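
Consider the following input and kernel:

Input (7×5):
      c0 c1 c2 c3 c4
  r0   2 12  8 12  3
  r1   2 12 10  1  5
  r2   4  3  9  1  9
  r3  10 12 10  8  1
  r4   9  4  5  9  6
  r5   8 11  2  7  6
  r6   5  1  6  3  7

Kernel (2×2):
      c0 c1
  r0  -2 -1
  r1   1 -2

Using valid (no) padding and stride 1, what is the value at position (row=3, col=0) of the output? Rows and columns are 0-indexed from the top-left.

-31

The receptive field on the input at this output position is [10 12 / 9 4]. Elementwise product with the kernel and sum: 10·-2 + 12·-1 + 9·1 + 4·-2.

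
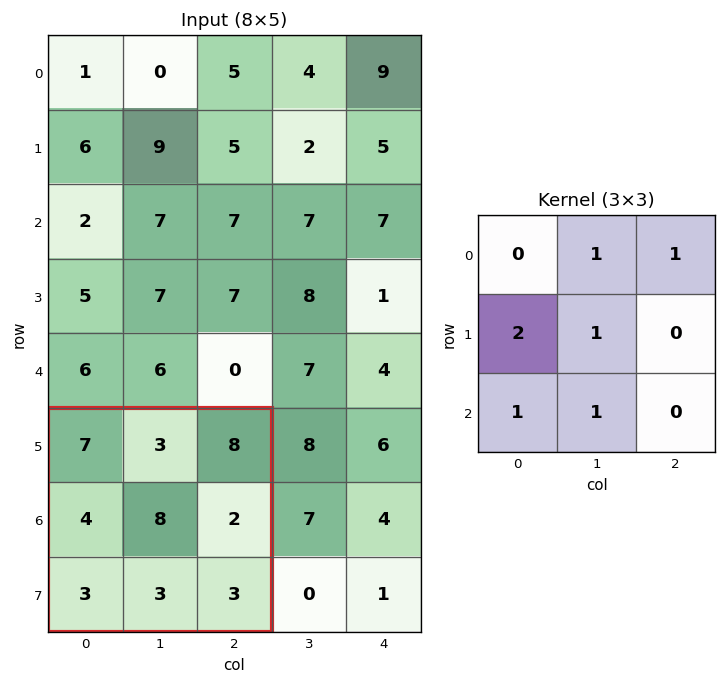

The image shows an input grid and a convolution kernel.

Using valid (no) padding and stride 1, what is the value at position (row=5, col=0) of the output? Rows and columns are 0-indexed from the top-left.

The receptive field on the input at this output position is [7 3 8 / 4 8 2 / 3 3 3]. Elementwise product with the kernel and sum: 3·1 + 8·1 + 4·2 + 8·1 + 3·1 + 3·1.

33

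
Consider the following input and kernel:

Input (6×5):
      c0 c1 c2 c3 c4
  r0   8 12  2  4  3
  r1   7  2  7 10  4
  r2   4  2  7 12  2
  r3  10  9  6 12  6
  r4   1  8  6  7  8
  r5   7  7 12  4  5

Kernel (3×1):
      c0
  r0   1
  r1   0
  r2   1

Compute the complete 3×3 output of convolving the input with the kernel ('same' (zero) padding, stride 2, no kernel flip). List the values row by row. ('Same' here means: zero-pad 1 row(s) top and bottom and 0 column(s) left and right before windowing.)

7 7 4
17 13 10
17 18 11

Output[0,0]: The receptive field on the zero-padded input at this output position is [0 / 8 / 7]. Elementwise product with the kernel and sum: 0·1 + 7·1.
Output[0,1]: The receptive field on the zero-padded input at this output position is [0 / 2 / 7]. Elementwise product with the kernel and sum: 0·1 + 7·1.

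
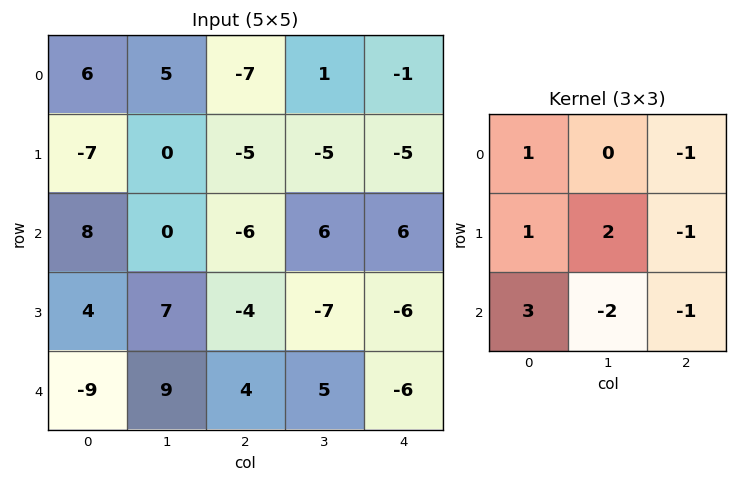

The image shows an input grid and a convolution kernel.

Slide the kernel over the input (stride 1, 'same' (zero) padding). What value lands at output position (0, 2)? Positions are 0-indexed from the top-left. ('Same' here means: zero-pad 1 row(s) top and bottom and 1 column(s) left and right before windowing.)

5

The receptive field on the zero-padded input at this output position is [0 0 0 / 5 -7 1 / 0 -5 -5]. Elementwise product with the kernel and sum: 0·1 + 0·-1 + 5·1 + -7·2 + 1·-1 + 0·3 + -5·-2 + -5·-1.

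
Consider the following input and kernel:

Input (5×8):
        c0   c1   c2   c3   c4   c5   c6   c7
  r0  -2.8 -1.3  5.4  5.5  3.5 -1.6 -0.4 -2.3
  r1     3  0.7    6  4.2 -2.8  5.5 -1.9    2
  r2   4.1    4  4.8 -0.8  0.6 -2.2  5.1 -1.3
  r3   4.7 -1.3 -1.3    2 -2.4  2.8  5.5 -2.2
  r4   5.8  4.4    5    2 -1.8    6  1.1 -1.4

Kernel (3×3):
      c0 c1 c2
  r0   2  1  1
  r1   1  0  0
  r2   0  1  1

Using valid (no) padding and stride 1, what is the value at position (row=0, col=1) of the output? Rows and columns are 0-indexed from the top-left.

The receptive field on the input at this output position is [-1.3 5.4 5.5 / 0.7 6 4.2 / 4 4.8 -0.8]. Elementwise product with the kernel and sum: -1.3·2 + 5.4·1 + 5.5·1 + 0.7·1 + 4.8·1 + -0.8·1.

13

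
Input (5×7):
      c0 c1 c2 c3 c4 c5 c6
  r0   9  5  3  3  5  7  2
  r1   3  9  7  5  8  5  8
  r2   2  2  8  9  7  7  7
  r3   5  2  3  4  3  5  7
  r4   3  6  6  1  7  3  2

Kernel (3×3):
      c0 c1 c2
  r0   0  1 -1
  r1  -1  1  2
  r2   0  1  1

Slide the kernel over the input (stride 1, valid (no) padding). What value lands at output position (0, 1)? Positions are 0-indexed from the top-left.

25

The receptive field on the input at this output position is [5 3 3 / 9 7 5 / 2 8 9]. Elementwise product with the kernel and sum: 3·1 + 3·-1 + 9·-1 + 7·1 + 5·2 + 8·1 + 9·1.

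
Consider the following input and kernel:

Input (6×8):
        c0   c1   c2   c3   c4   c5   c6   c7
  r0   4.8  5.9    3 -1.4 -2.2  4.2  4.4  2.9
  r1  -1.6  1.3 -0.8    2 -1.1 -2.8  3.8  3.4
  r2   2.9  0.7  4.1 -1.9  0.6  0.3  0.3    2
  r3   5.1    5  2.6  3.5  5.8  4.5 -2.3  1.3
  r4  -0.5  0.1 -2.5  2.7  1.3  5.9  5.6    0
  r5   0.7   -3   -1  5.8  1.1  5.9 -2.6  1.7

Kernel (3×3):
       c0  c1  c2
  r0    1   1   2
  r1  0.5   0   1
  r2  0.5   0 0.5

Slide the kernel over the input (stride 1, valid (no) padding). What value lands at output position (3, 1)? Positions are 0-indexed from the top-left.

18.75

The receptive field on the input at this output position is [5 2.6 3.5 / 0.1 -2.5 2.7 / -3 -1 5.8]. Elementwise product with the kernel and sum: 5·1 + 2.6·1 + 3.5·2 + 0.1·0.5 + 2.7·1 + -3·0.5 + 5.8·0.5.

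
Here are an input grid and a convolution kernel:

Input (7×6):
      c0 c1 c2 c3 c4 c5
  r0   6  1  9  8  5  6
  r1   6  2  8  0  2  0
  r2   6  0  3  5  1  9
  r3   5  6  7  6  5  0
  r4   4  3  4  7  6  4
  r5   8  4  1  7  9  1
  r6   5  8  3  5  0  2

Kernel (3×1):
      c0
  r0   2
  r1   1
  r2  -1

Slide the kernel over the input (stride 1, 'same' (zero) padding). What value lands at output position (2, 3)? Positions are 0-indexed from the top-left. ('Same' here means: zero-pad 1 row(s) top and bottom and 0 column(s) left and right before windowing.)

The receptive field on the zero-padded input at this output position is [0 / 5 / 6]. Elementwise product with the kernel and sum: 0·2 + 5·1 + 6·-1.

-1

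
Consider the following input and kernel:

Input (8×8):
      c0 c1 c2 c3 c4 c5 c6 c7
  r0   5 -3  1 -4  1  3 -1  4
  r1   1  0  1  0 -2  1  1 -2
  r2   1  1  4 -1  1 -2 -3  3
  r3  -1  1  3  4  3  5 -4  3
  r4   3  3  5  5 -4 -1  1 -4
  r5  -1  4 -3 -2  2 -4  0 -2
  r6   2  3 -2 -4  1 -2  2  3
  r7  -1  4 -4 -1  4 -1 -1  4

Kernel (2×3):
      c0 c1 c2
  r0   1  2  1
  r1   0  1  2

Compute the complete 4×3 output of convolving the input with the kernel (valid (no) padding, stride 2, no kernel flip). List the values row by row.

Output[0,0]: The receptive field on the input at this output position is [5 -3 1 / 1 0 1]. Elementwise product with the kernel and sum: 5·1 + -3·2 + 1·1 + 0·1 + 1·2.

2 -10 9
14 13 -9
12 13 -9
2 -2 -4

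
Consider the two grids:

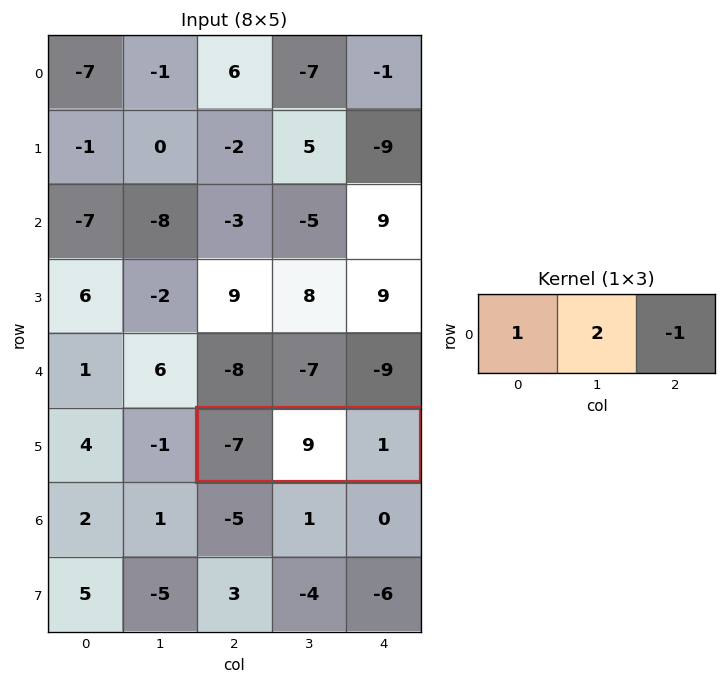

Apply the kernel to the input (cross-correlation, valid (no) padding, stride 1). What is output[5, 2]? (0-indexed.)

The receptive field on the input at this output position is [-7 9 1]. Elementwise product with the kernel and sum: -7·1 + 9·2 + 1·-1.

10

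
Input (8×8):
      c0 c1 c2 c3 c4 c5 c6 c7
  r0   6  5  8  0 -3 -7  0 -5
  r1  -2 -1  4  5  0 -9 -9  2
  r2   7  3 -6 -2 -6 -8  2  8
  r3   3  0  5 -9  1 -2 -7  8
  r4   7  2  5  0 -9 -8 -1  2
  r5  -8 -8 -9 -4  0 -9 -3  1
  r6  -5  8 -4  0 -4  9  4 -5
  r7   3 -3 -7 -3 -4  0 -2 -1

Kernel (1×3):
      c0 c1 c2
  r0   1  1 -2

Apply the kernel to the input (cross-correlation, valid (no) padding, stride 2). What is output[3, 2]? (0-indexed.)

The receptive field on the input at this output position is [-4 9 4]. Elementwise product with the kernel and sum: -4·1 + 9·1 + 4·-2.

-3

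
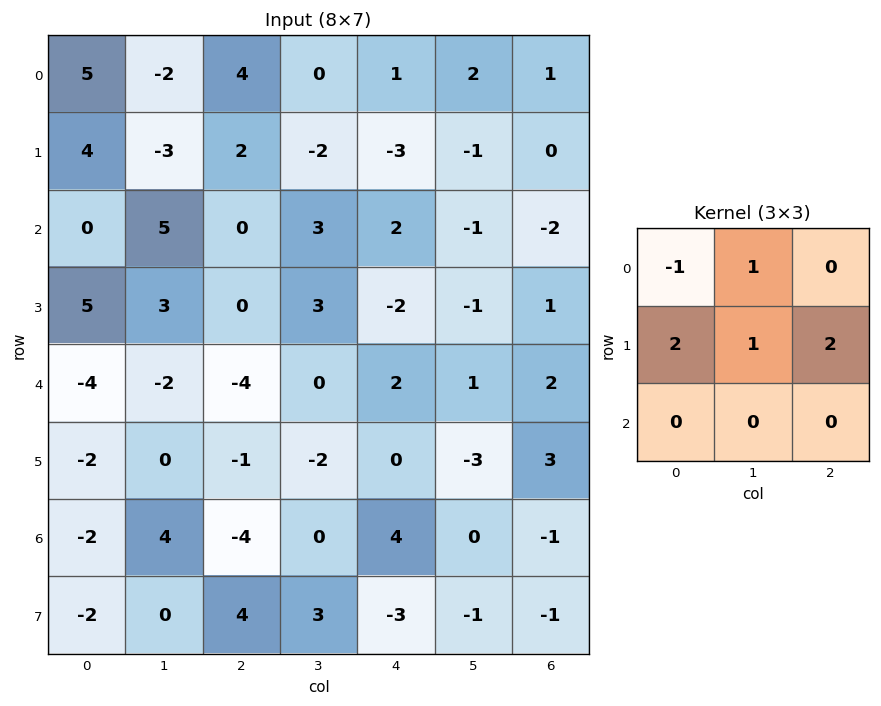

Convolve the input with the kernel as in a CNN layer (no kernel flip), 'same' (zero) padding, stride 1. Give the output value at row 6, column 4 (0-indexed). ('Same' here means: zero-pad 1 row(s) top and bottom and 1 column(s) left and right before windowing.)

6

The receptive field on the zero-padded input at this output position is [-2 0 -3 / 0 4 0 / 3 -3 -1]. Elementwise product with the kernel and sum: -2·-1 + 0·1 + 0·2 + 4·1 + 0·2.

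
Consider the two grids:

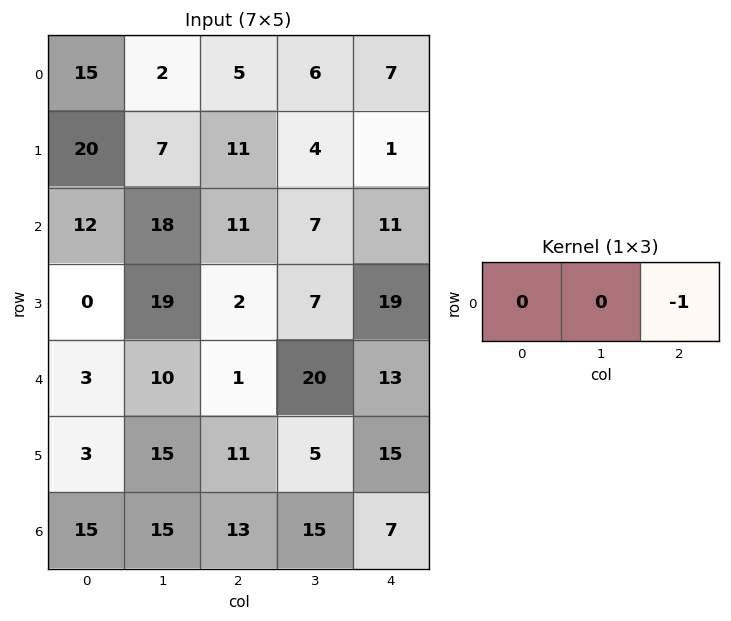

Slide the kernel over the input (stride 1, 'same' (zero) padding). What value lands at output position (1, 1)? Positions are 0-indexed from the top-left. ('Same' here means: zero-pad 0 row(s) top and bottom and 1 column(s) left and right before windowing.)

-11

The receptive field on the zero-padded input at this output position is [20 7 11]. Elementwise product with the kernel and sum: 11·-1.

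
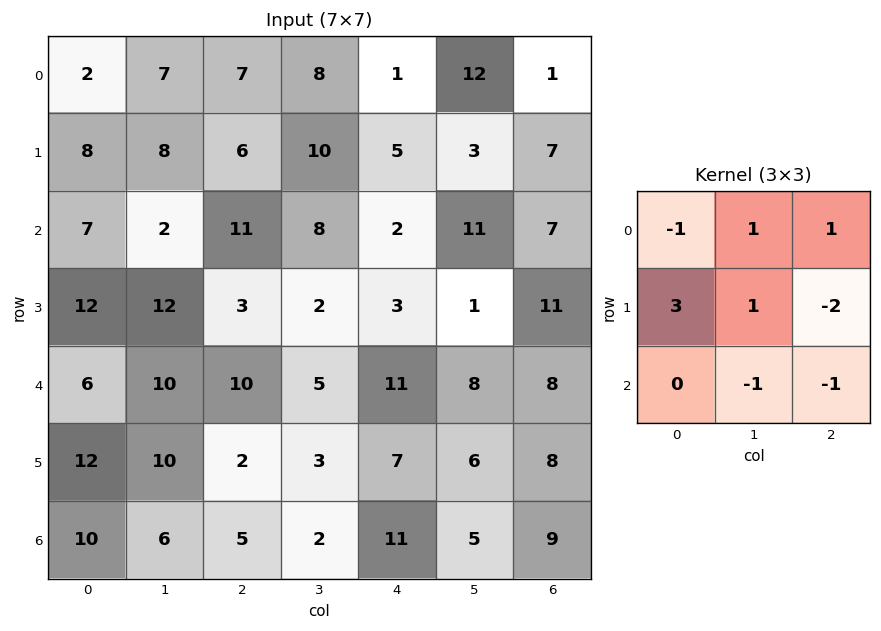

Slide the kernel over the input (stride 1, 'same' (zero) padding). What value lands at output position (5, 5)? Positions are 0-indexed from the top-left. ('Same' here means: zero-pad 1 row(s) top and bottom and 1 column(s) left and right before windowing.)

The receptive field on the zero-padded input at this output position is [11 8 8 / 7 6 8 / 11 5 9]. Elementwise product with the kernel and sum: 11·-1 + 8·1 + 8·1 + 7·3 + 6·1 + 8·-2 + 5·-1 + 9·-1.

2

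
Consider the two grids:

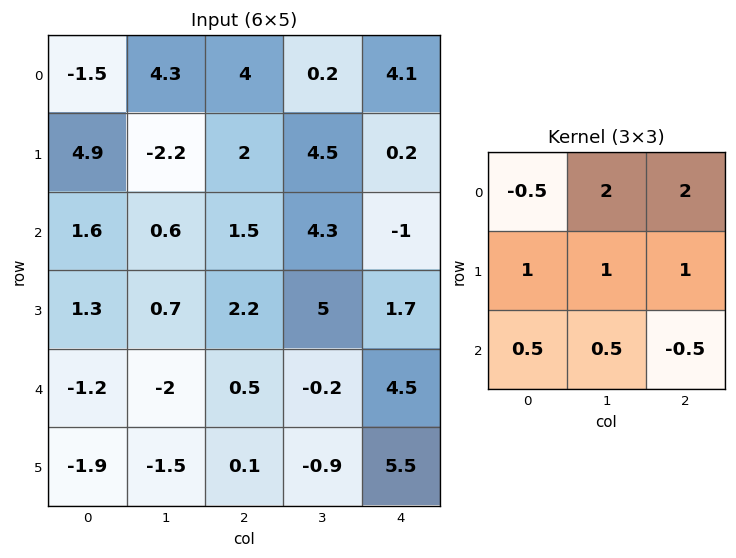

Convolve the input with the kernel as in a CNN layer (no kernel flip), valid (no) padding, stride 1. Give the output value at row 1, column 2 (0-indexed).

The receptive field on the input at this output position is [2 4.5 0.2 / 1.5 4.3 -1 / 2.2 5 1.7]. Elementwise product with the kernel and sum: 2·-0.5 + 4.5·2 + 0.2·2 + 1.5·1 + 4.3·1 + -1·1 + 2.2·0.5 + 5·0.5 + 1.7·-0.5.

15.95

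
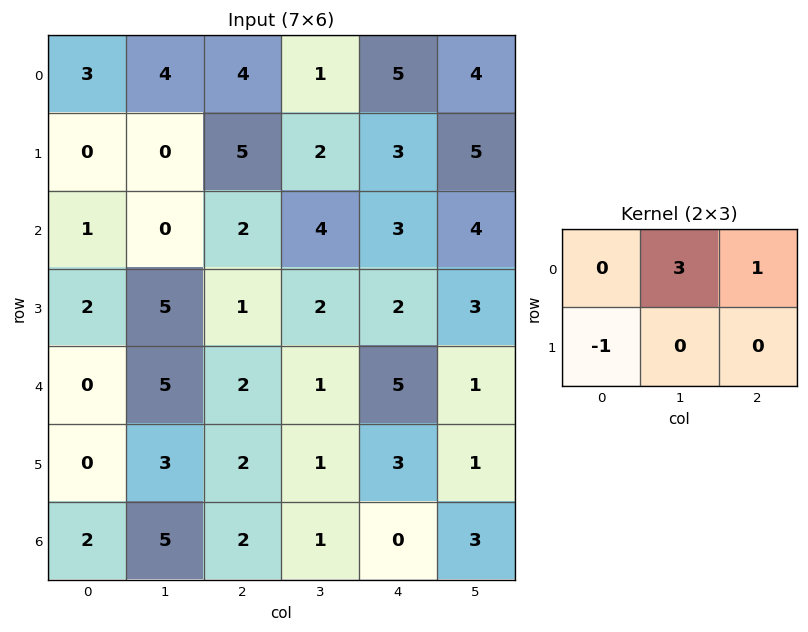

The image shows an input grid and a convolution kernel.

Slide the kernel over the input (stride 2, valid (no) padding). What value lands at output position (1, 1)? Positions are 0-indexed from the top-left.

14

The receptive field on the input at this output position is [2 4 3 / 1 2 2]. Elementwise product with the kernel and sum: 4·3 + 3·1 + 1·-1.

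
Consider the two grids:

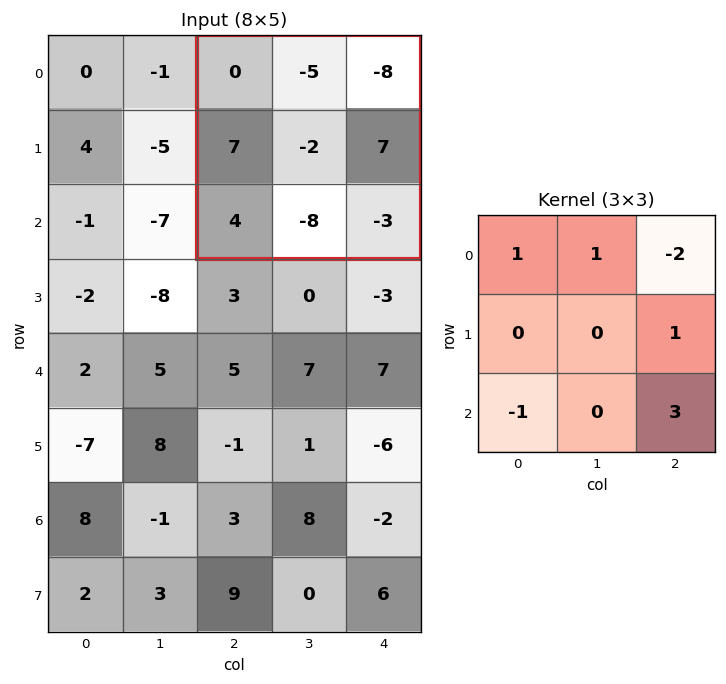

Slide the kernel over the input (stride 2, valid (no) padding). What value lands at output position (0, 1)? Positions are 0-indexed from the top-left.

The receptive field on the input at this output position is [0 -5 -8 / 7 -2 7 / 4 -8 -3]. Elementwise product with the kernel and sum: 0·1 + -5·1 + -8·-2 + 7·1 + 4·-1 + -3·3.

5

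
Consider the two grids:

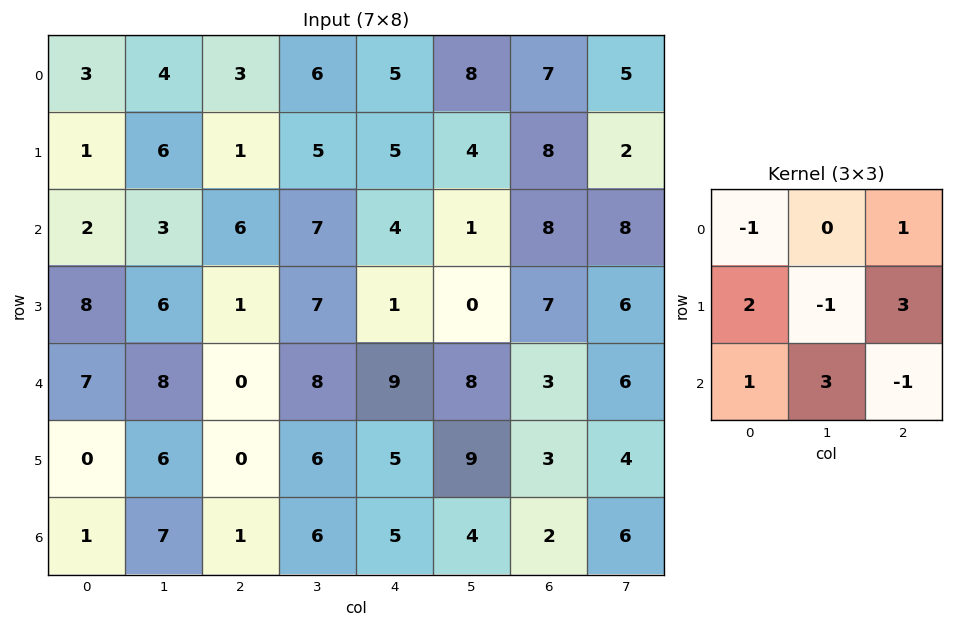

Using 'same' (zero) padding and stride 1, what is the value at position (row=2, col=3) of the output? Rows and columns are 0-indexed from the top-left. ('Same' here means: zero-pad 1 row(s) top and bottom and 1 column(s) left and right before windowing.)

42

The receptive field on the zero-padded input at this output position is [1 5 5 / 6 7 4 / 1 7 1]. Elementwise product with the kernel and sum: 1·-1 + 5·1 + 6·2 + 7·-1 + 4·3 + 1·1 + 7·3 + 1·-1.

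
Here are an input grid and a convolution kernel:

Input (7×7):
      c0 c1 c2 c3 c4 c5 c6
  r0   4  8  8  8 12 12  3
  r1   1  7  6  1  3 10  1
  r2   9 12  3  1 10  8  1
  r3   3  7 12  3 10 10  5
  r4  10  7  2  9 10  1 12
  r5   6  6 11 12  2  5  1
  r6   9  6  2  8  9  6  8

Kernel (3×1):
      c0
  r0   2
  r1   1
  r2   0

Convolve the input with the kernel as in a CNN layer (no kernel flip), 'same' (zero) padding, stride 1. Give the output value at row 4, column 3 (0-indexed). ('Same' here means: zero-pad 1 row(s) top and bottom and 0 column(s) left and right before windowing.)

The receptive field on the zero-padded input at this output position is [3 / 9 / 12]. Elementwise product with the kernel and sum: 3·2 + 9·1.

15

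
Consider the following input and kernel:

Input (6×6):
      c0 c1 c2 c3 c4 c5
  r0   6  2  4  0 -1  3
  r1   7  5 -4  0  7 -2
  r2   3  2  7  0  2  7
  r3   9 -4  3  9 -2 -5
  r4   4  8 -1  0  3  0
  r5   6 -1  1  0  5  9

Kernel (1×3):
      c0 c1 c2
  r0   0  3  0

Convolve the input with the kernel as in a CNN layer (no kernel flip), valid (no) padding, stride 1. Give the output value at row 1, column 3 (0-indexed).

21

The receptive field on the input at this output position is [0 7 -2]. Elementwise product with the kernel and sum: 7·3.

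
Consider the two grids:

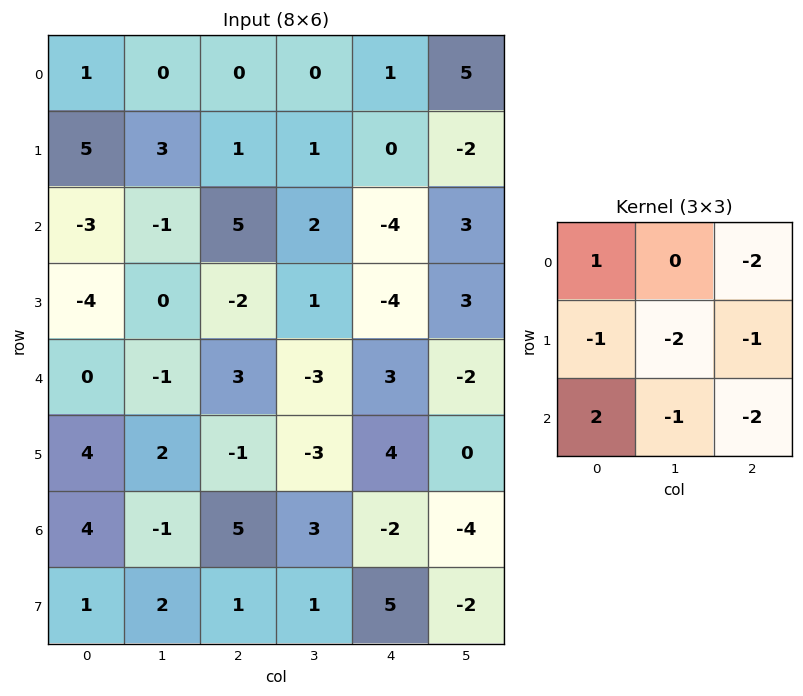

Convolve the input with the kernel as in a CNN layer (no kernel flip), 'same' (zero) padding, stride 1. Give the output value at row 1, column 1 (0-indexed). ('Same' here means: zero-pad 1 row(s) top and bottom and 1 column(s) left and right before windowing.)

The receptive field on the zero-padded input at this output position is [1 0 0 / 5 3 1 / -3 -1 5]. Elementwise product with the kernel and sum: 1·1 + 0·-2 + 5·-1 + 3·-2 + 1·-1 + -3·2 + -1·-1 + 5·-2.

-26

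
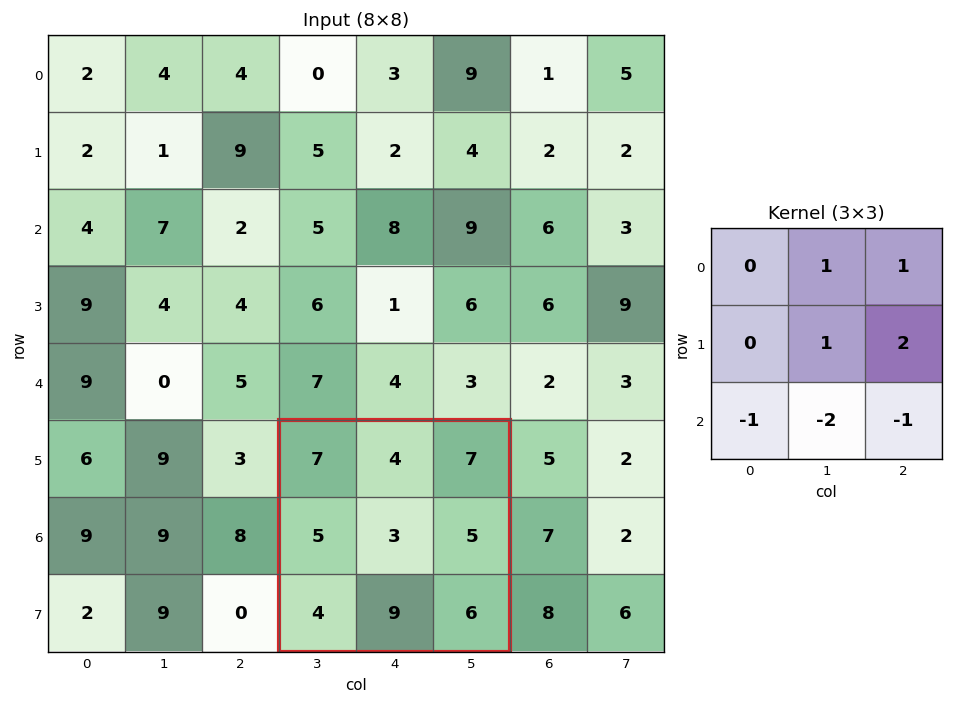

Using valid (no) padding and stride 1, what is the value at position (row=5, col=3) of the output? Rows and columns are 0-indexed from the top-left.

-4

The receptive field on the input at this output position is [7 4 7 / 5 3 5 / 4 9 6]. Elementwise product with the kernel and sum: 4·1 + 7·1 + 3·1 + 5·2 + 4·-1 + 9·-2 + 6·-1.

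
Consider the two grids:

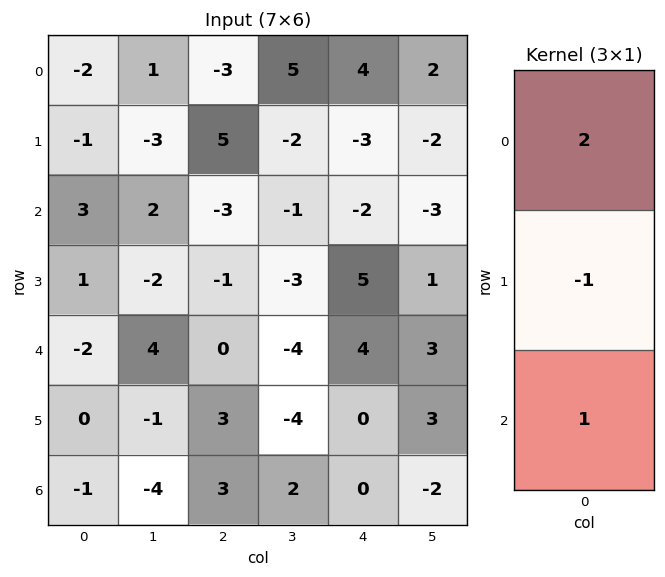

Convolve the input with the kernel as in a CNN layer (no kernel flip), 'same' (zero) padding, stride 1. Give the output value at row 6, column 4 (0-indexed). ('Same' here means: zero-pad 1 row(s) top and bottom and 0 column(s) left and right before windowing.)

The receptive field on the zero-padded input at this output position is [0 / 0 / 0]. Elementwise product with the kernel and sum: 0·2 + 0·-1 + 0·1.

0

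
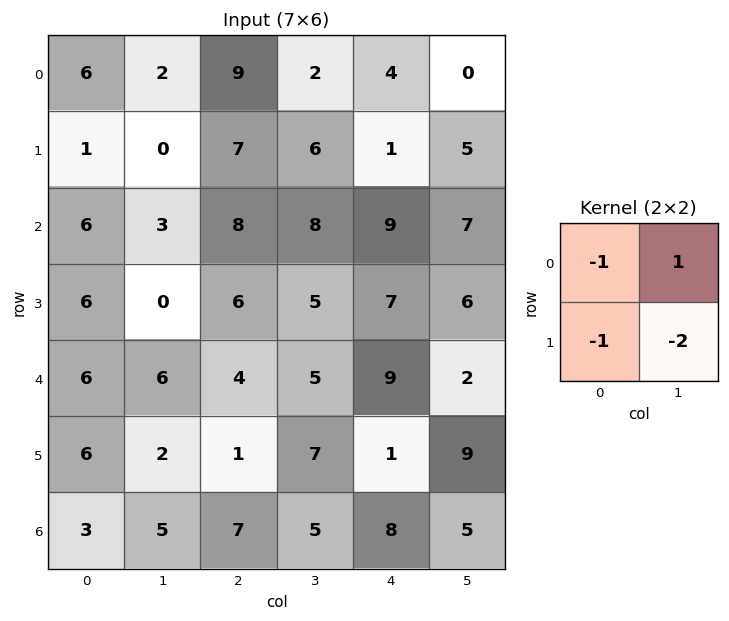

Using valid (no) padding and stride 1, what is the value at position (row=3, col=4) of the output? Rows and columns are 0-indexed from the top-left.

-14

The receptive field on the input at this output position is [7 6 / 9 2]. Elementwise product with the kernel and sum: 7·-1 + 6·1 + 9·-1 + 2·-2.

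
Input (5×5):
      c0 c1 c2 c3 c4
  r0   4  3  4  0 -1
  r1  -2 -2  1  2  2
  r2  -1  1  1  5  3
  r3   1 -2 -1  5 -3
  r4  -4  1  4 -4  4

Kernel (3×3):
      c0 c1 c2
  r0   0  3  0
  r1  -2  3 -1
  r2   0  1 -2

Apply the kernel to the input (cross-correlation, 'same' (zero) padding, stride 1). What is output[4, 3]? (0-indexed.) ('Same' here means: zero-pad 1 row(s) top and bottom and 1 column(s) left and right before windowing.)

-9

The receptive field on the zero-padded input at this output position is [-1 5 -3 / 4 -4 4 / 0 0 0]. Elementwise product with the kernel and sum: 5·3 + 4·-2 + -4·3 + 4·-1 + 0·1 + 0·-2.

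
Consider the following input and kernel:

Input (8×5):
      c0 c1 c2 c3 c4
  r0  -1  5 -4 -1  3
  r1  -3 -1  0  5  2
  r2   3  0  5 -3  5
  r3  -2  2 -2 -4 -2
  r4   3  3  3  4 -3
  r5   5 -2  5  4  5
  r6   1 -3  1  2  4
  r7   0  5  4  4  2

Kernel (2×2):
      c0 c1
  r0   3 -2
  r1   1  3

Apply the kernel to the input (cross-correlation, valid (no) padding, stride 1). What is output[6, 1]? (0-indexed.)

6

The receptive field on the input at this output position is [-3 1 / 5 4]. Elementwise product with the kernel and sum: -3·3 + 1·-2 + 5·1 + 4·3.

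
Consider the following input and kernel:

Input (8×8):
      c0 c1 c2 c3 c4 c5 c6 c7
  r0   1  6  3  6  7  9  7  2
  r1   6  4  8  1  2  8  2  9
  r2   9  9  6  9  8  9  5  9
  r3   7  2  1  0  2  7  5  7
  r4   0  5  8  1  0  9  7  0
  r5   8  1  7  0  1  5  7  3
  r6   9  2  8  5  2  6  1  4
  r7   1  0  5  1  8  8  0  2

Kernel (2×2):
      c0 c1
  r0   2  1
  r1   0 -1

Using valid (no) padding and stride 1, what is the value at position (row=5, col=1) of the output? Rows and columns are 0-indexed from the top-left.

The receptive field on the input at this output position is [1 7 / 2 8]. Elementwise product with the kernel and sum: 1·2 + 7·1 + 8·-1.

1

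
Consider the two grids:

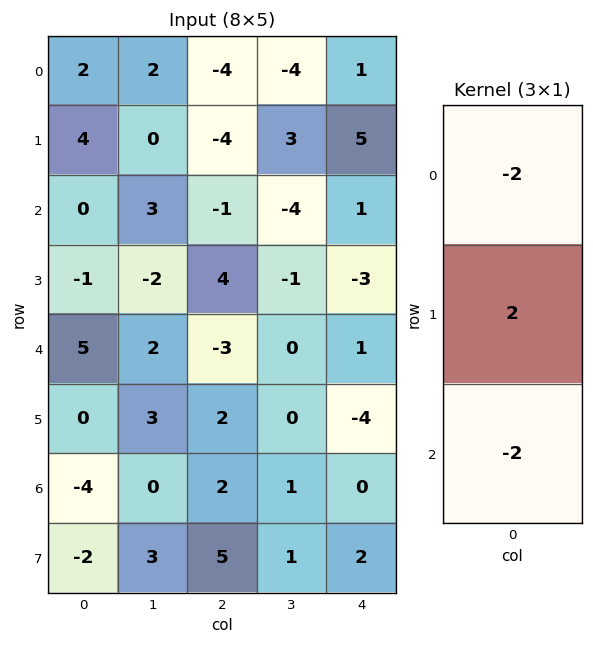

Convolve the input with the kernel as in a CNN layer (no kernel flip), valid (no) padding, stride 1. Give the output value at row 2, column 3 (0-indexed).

The receptive field on the input at this output position is [-4 / -1 / 0]. Elementwise product with the kernel and sum: -4·-2 + -1·2 + 0·-2.

6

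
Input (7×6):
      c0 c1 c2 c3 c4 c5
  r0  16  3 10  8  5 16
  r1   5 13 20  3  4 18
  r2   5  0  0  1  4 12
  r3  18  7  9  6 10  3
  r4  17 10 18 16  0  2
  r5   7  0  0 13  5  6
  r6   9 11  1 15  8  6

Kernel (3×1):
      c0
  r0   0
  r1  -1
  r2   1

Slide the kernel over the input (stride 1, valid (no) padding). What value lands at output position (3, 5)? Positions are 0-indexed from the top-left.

The receptive field on the input at this output position is [3 / 2 / 6]. Elementwise product with the kernel and sum: 2·-1 + 6·1.

4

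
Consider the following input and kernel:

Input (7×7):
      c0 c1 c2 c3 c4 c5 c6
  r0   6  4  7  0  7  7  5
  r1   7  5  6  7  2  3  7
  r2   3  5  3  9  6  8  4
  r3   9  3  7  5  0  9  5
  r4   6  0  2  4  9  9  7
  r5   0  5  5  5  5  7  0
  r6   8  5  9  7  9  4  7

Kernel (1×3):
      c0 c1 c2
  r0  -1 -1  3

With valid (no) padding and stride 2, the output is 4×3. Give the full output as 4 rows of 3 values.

11 14 1
1 6 -2
0 21 3
14 11 8

Output[0,0]: The receptive field on the input at this output position is [6 4 7]. Elementwise product with the kernel and sum: 6·-1 + 4·-1 + 7·3.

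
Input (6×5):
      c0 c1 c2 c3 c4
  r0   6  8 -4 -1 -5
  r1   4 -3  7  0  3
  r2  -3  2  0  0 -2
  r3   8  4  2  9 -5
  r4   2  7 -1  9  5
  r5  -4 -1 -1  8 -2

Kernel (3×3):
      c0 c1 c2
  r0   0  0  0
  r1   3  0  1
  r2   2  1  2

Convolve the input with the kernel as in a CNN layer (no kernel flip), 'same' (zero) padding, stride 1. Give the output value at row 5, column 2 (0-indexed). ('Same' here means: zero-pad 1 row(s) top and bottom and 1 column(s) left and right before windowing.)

The receptive field on the zero-padded input at this output position is [7 -1 9 / -1 -1 8 / 0 0 0]. Elementwise product with the kernel and sum: -1·3 + 8·1 + 0·2 + 0·1 + 0·2.

5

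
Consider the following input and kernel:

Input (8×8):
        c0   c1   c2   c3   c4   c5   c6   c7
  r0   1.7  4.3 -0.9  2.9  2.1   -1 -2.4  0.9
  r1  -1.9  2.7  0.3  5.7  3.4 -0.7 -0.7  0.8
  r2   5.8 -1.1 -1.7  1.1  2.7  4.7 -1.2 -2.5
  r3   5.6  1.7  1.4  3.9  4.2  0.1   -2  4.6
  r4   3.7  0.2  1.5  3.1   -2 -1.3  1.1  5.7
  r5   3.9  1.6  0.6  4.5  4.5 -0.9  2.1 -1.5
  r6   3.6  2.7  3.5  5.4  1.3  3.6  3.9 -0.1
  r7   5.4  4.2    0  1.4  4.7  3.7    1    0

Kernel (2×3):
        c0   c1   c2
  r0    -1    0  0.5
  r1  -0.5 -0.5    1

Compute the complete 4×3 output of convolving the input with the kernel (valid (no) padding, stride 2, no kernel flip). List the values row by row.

-2.25 2.35 -5.35
-8.9 4.6 -7.45
-5.1 -0.55 2.85
-6.65 1.15 -2.55

Output[0,0]: The receptive field on the input at this output position is [1.7 4.3 -0.9 / -1.9 2.7 0.3]. Elementwise product with the kernel and sum: 1.7·-1 + -0.9·0.5 + -1.9·-0.5 + 2.7·-0.5 + 0.3·1.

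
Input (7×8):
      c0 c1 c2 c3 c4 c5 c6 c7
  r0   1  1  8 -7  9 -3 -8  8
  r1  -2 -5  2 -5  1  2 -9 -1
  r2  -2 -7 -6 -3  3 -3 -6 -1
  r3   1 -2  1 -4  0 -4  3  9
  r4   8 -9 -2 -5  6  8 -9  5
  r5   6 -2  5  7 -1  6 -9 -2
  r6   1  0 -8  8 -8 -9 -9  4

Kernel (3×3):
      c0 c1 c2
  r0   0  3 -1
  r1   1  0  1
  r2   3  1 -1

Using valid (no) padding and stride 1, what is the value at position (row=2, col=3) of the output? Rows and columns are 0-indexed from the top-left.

-13

The receptive field on the input at this output position is [-3 3 -3 / -4 0 -4 / -5 6 8]. Elementwise product with the kernel and sum: 3·3 + -3·-1 + -4·1 + -4·1 + -5·3 + 6·1 + 8·-1.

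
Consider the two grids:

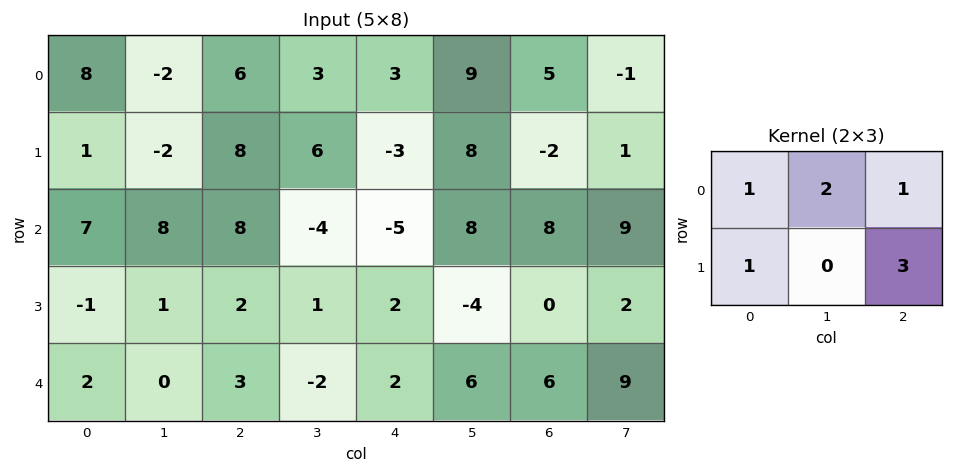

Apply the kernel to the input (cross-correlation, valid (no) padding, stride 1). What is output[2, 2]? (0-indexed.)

The receptive field on the input at this output position is [8 -4 -5 / 2 1 2]. Elementwise product with the kernel and sum: 8·1 + -4·2 + -5·1 + 2·1 + 2·3.

3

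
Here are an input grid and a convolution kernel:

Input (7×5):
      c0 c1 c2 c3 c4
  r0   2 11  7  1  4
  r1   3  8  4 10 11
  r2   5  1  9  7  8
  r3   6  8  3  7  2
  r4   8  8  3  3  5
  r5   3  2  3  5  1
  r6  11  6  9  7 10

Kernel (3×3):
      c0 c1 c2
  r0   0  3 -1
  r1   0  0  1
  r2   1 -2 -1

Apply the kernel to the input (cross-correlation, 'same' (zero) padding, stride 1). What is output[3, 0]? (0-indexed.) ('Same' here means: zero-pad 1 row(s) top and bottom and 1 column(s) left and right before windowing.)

-2

The receptive field on the zero-padded input at this output position is [0 5 1 / 0 6 8 / 0 8 8]. Elementwise product with the kernel and sum: 5·3 + 1·-1 + 8·1 + 0·1 + 8·-2 + 8·-1.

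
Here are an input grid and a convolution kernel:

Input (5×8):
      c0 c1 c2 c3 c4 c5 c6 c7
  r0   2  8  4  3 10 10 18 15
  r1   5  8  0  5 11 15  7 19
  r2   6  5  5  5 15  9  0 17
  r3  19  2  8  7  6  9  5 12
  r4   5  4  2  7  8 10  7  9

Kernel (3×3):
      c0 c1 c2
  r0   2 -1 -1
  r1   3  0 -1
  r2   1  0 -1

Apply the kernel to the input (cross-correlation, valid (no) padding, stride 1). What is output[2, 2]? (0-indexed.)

The receptive field on the input at this output position is [5 5 15 / 8 7 6 / 2 7 8]. Elementwise product with the kernel and sum: 5·2 + 5·-1 + 15·-1 + 8·3 + 6·-1 + 2·1 + 8·-1.

2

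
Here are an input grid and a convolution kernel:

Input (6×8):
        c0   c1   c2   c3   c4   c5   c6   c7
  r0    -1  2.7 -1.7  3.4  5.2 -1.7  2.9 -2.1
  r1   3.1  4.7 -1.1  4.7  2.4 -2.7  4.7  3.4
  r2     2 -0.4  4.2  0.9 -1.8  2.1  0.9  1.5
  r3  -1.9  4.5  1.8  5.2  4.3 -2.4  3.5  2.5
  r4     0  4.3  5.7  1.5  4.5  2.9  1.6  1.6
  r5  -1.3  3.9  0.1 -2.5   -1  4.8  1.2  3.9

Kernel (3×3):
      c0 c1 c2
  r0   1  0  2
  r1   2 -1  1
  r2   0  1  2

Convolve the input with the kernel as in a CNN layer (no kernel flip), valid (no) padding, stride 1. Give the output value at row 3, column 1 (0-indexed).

The receptive field on the input at this output position is [4.5 1.8 5.2 / 4.3 5.7 1.5 / 3.9 0.1 -2.5]. Elementwise product with the kernel and sum: 4.5·1 + 5.2·2 + 4.3·2 + 5.7·-1 + 1.5·1 + 0.1·1 + -2.5·2.

14.4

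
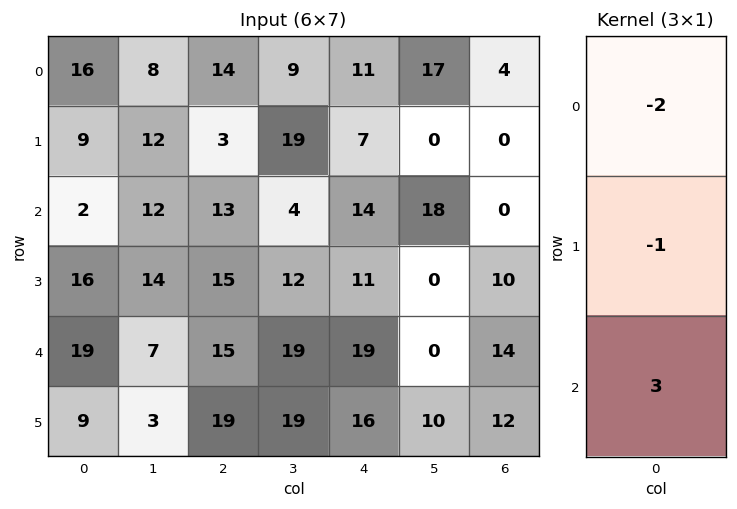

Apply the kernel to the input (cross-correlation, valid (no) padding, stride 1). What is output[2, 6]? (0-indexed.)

The receptive field on the input at this output position is [0 / 10 / 14]. Elementwise product with the kernel and sum: 0·-2 + 10·-1 + 14·3.

32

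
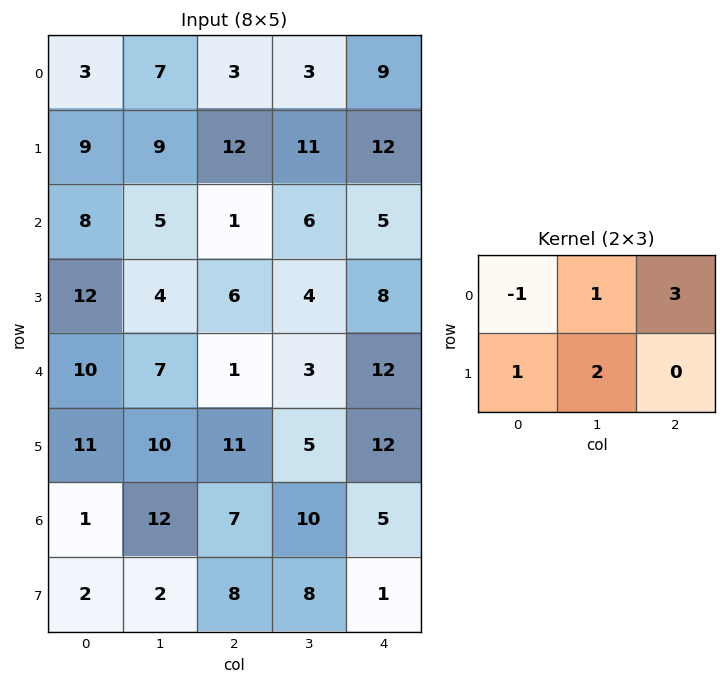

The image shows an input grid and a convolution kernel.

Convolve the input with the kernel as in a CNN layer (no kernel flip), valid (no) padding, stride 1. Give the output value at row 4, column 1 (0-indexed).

35

The receptive field on the input at this output position is [7 1 3 / 10 11 5]. Elementwise product with the kernel and sum: 7·-1 + 1·1 + 3·3 + 10·1 + 11·2.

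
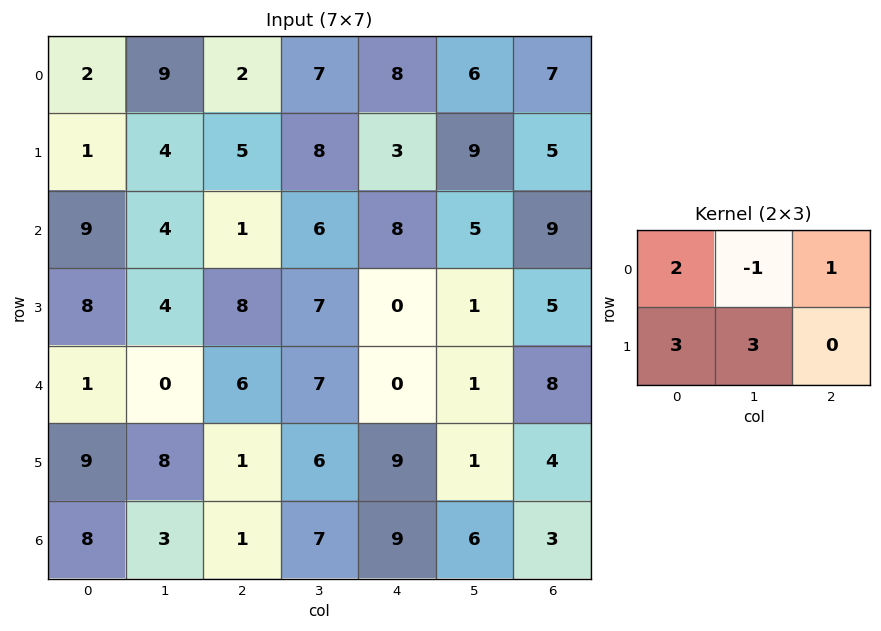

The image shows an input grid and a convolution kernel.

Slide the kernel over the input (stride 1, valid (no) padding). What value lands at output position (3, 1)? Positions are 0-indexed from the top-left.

The receptive field on the input at this output position is [4 8 7 / 0 6 7]. Elementwise product with the kernel and sum: 4·2 + 8·-1 + 7·1 + 0·3 + 6·3.

25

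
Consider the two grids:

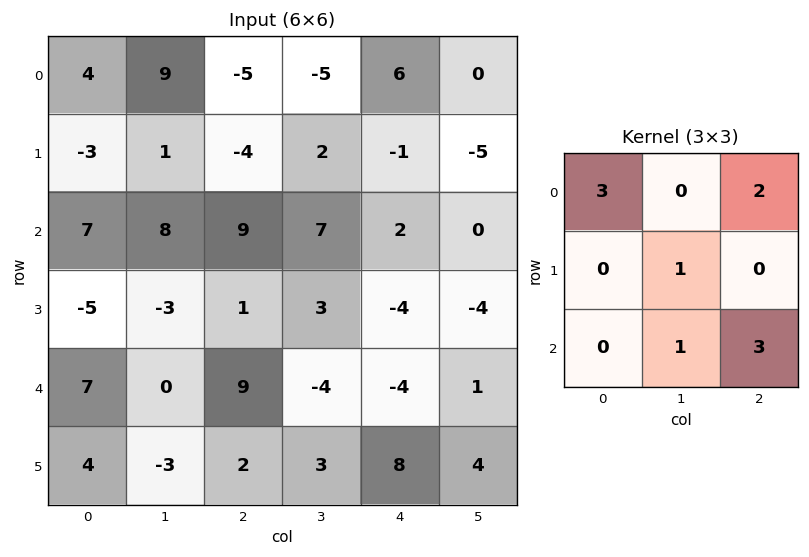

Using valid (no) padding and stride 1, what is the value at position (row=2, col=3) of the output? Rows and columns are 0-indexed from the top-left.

The receptive field on the input at this output position is [7 2 0 / 3 -4 -4 / -4 -4 1]. Elementwise product with the kernel and sum: 7·3 + 0·2 + -4·1 + -4·1 + 1·3.

16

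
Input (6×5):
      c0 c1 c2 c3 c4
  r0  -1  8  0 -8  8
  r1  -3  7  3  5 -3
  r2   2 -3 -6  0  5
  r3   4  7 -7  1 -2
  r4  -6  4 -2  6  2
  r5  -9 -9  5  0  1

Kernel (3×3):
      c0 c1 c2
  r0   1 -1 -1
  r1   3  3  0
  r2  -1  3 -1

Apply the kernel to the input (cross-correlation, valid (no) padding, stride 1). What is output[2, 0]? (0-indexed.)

The receptive field on the input at this output position is [2 -3 -6 / 4 7 -7 / -6 4 -2]. Elementwise product with the kernel and sum: 2·1 + -3·-1 + -6·-1 + 4·3 + 7·3 + -6·-1 + 4·3 + -2·-1.

64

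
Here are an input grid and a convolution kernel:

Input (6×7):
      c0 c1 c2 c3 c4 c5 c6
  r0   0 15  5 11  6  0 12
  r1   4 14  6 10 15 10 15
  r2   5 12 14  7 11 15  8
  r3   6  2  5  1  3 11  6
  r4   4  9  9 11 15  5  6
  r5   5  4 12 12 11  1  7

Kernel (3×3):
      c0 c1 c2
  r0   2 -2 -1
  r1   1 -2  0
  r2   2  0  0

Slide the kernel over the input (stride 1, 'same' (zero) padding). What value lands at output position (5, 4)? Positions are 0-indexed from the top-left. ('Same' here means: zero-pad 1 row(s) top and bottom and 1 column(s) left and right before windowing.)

The receptive field on the zero-padded input at this output position is [11 15 5 / 12 11 1 / 0 0 0]. Elementwise product with the kernel and sum: 11·2 + 15·-2 + 5·-1 + 12·1 + 11·-2 + 0·2.

-23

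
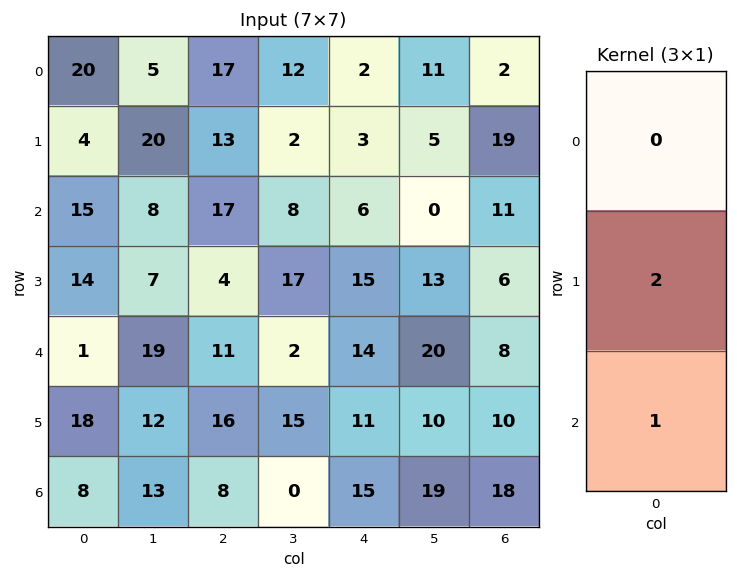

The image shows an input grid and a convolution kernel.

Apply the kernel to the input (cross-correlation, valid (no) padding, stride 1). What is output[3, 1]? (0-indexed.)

The receptive field on the input at this output position is [7 / 19 / 12]. Elementwise product with the kernel and sum: 19·2 + 12·1.

50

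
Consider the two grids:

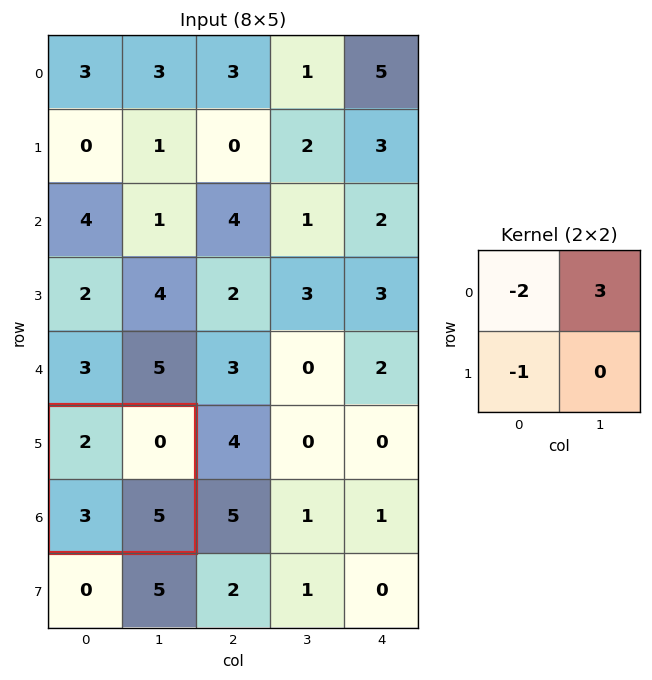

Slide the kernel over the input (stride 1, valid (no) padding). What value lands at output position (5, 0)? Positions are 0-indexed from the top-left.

The receptive field on the input at this output position is [2 0 / 3 5]. Elementwise product with the kernel and sum: 2·-2 + 0·3 + 3·-1.

-7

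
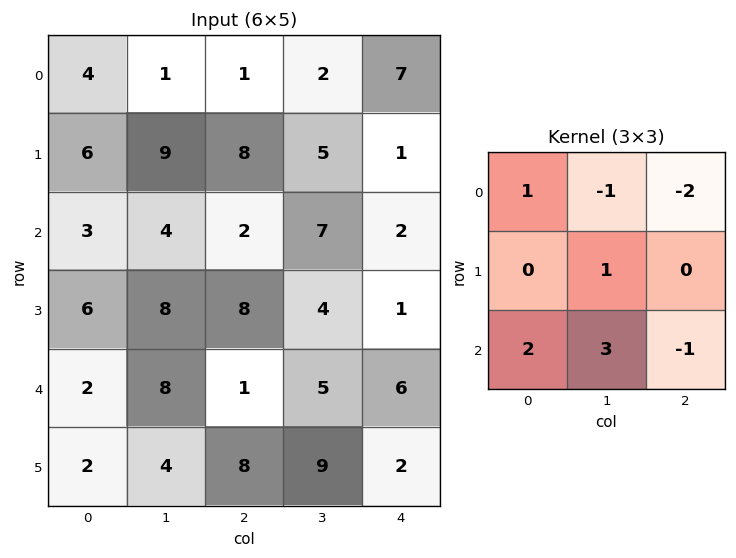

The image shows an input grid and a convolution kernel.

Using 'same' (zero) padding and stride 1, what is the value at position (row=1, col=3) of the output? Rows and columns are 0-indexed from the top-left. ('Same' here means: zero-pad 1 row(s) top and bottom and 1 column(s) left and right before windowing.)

The receptive field on the zero-padded input at this output position is [1 2 7 / 8 5 1 / 2 7 2]. Elementwise product with the kernel and sum: 1·1 + 2·-1 + 7·-2 + 5·1 + 2·2 + 7·3 + 2·-1.

13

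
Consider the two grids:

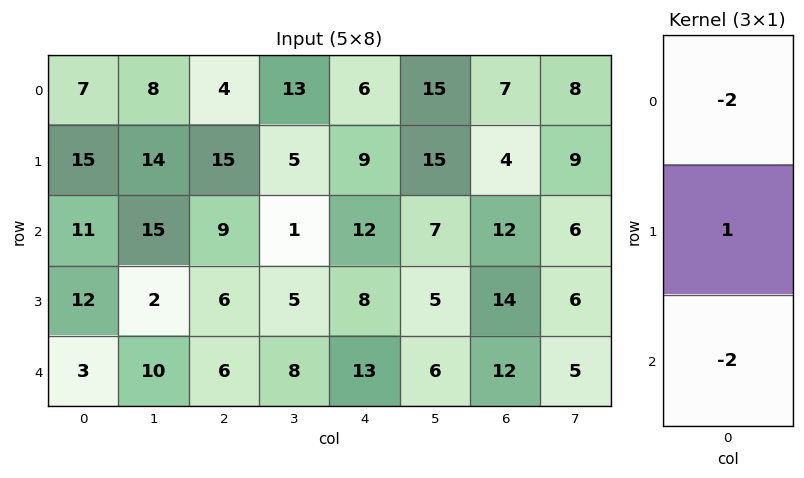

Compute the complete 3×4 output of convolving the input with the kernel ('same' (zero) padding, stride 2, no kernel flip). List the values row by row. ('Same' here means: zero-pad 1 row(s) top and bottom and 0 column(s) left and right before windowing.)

-23 -26 -12 -1
-43 -33 -22 -24
-21 -6 -3 -16

Output[0,0]: The receptive field on the zero-padded input at this output position is [0 / 7 / 15]. Elementwise product with the kernel and sum: 0·-2 + 7·1 + 15·-2.
Output[0,1]: The receptive field on the zero-padded input at this output position is [0 / 4 / 15]. Elementwise product with the kernel and sum: 0·-2 + 4·1 + 15·-2.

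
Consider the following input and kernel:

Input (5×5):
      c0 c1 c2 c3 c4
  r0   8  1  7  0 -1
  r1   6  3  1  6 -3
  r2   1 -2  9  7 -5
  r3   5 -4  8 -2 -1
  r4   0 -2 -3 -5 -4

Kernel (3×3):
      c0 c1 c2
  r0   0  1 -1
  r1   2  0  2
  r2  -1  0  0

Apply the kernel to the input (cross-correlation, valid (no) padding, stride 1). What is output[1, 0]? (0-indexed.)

17

The receptive field on the input at this output position is [6 3 1 / 1 -2 9 / 5 -4 8]. Elementwise product with the kernel and sum: 3·1 + 1·-1 + 1·2 + 9·2 + 5·-1.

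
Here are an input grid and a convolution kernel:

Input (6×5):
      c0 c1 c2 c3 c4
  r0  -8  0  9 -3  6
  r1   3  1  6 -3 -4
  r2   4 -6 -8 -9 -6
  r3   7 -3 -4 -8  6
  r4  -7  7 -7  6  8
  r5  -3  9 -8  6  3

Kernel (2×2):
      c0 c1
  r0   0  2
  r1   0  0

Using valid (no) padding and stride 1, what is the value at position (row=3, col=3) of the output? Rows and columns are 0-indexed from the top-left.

The receptive field on the input at this output position is [-8 6 / 6 8]. Elementwise product with the kernel and sum: 6·2.

12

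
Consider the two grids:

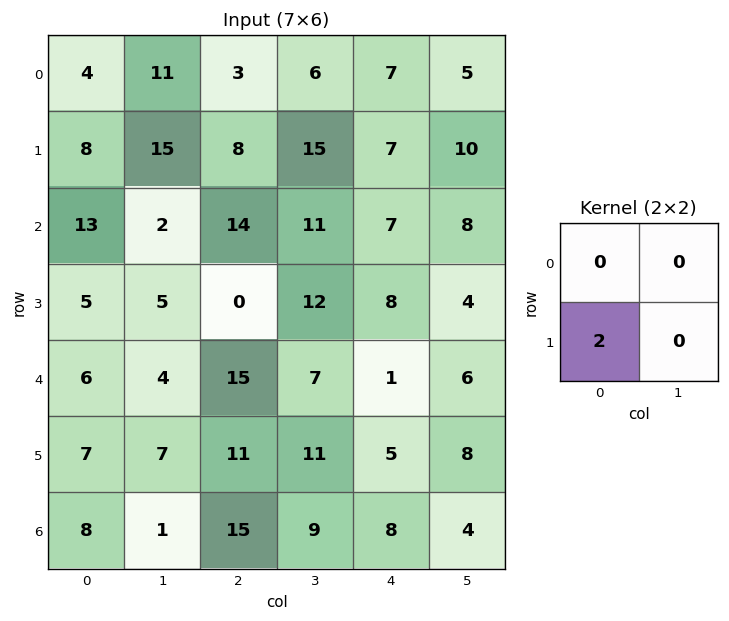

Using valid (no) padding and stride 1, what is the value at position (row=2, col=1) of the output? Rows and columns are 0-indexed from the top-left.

The receptive field on the input at this output position is [2 14 / 5 0]. Elementwise product with the kernel and sum: 5·2.

10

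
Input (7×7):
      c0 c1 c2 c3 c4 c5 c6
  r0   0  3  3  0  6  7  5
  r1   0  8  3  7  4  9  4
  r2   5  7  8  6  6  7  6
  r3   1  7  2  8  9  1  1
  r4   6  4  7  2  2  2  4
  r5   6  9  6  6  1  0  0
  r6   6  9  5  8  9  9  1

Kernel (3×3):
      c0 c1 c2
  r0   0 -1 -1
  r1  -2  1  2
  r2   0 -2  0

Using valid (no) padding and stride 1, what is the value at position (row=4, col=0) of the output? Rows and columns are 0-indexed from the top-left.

-20

The receptive field on the input at this output position is [6 4 7 / 6 9 6 / 6 9 5]. Elementwise product with the kernel and sum: 4·-1 + 7·-1 + 6·-2 + 9·1 + 6·2 + 9·-2.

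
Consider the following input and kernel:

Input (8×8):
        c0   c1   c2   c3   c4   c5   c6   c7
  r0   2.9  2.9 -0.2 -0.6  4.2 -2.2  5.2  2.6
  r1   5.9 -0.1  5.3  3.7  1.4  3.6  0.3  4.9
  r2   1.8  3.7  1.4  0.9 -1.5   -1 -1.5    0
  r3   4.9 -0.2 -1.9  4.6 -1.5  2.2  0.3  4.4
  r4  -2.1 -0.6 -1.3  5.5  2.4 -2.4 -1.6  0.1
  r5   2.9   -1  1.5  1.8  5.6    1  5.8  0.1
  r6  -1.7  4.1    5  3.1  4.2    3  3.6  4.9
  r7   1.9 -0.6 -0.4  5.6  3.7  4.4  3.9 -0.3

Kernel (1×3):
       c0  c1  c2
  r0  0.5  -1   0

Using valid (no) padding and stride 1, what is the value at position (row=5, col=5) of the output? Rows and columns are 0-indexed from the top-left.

The receptive field on the input at this output position is [1 5.8 0.1]. Elementwise product with the kernel and sum: 1·0.5 + 5.8·-1.

-5.3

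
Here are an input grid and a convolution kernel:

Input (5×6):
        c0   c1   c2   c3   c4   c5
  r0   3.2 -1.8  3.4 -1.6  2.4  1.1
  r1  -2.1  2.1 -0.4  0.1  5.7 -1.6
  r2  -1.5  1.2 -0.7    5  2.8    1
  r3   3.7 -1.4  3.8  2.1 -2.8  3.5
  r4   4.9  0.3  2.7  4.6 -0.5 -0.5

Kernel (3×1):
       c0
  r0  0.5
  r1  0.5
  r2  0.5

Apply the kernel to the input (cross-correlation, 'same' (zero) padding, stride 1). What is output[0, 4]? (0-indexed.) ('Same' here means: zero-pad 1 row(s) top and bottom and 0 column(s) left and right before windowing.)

The receptive field on the zero-padded input at this output position is [0 / 2.4 / 5.7]. Elementwise product with the kernel and sum: 0·0.5 + 2.4·0.5 + 5.7·0.5.

4.05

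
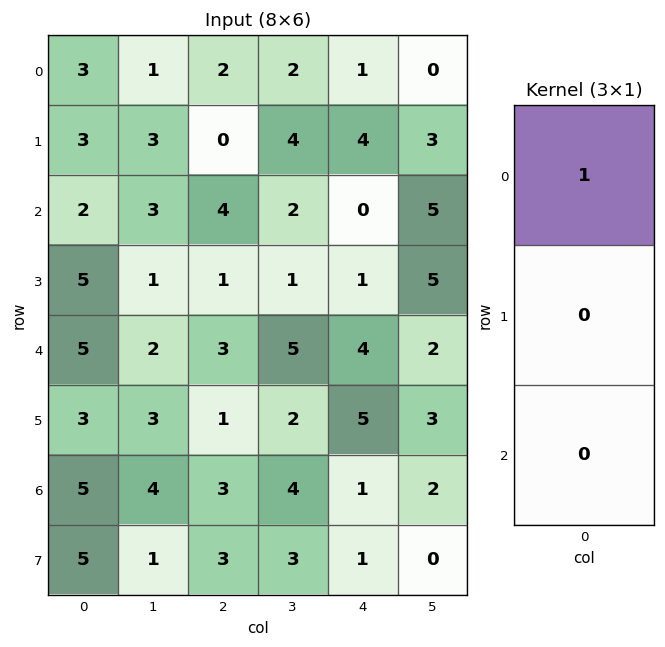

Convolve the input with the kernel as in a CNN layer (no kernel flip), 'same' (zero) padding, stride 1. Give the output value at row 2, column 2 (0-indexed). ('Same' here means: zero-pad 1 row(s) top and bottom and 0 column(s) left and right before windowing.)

0

The receptive field on the zero-padded input at this output position is [0 / 4 / 1]. Elementwise product with the kernel and sum: 0·1.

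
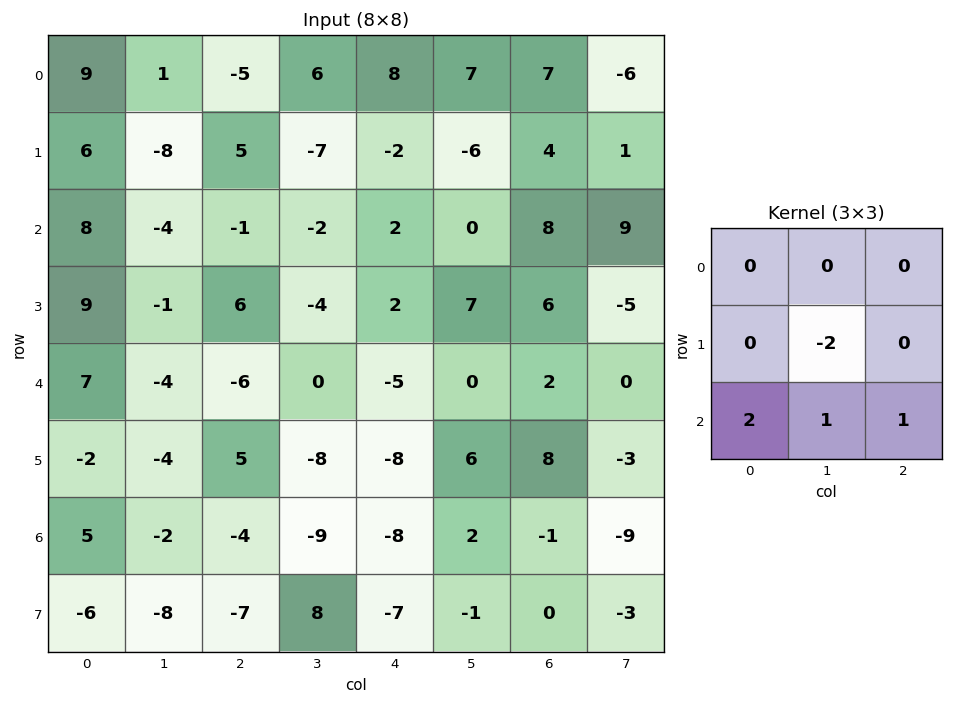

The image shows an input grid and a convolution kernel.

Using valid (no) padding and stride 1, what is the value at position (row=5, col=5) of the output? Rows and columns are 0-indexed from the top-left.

-3

The receptive field on the input at this output position is [6 8 -3 / 2 -1 -9 / -1 0 -3]. Elementwise product with the kernel and sum: -1·-2 + -1·2 + 0·1 + -3·1.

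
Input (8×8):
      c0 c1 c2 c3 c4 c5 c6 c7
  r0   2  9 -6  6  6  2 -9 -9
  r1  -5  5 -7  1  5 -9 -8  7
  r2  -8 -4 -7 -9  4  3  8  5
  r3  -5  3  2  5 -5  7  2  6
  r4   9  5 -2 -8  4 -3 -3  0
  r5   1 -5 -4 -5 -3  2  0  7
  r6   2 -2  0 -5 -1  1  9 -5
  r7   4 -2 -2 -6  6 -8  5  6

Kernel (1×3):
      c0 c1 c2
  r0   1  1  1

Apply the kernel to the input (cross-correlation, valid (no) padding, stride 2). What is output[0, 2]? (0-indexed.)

The receptive field on the input at this output position is [6 2 -9]. Elementwise product with the kernel and sum: 6·1 + 2·1 + -9·1.

-1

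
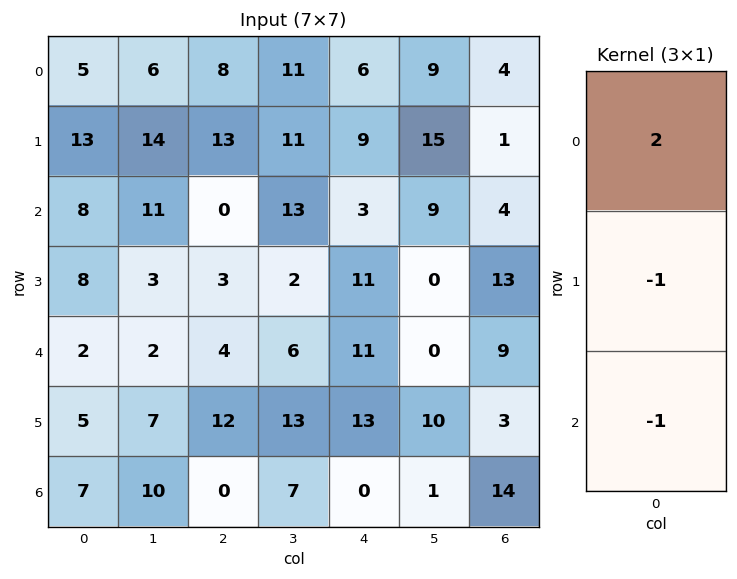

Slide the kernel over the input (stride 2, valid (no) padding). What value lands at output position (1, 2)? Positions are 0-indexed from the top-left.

The receptive field on the input at this output position is [3 / 11 / 11]. Elementwise product with the kernel and sum: 3·2 + 11·-1 + 11·-1.

-16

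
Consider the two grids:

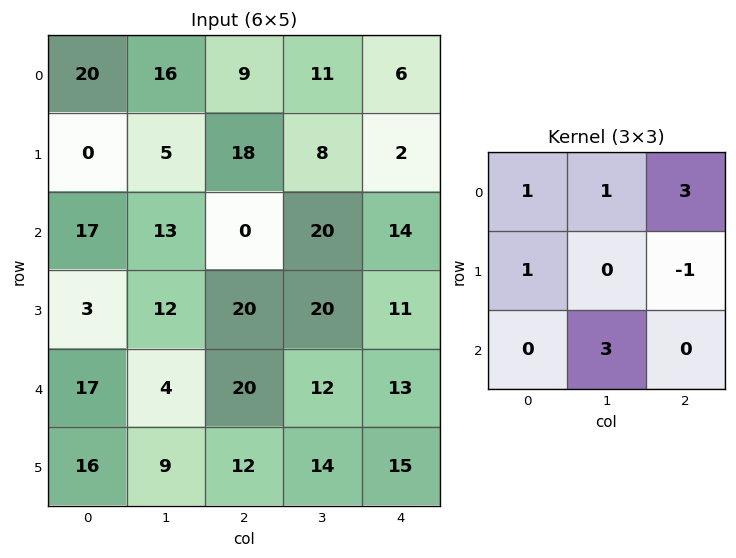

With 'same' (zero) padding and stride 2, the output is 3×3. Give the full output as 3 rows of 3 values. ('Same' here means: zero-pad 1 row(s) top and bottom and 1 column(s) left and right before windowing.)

Output[0,0]: The receptive field on the zero-padded input at this output position is [0 0 0 / 0 20 16 / 0 0 5]. Elementwise product with the kernel and sum: 0·1 + 0·1 + 0·3 + 0·1 + 16·-1 + 0·3.

-16 59 17
11 100 63
83 120 88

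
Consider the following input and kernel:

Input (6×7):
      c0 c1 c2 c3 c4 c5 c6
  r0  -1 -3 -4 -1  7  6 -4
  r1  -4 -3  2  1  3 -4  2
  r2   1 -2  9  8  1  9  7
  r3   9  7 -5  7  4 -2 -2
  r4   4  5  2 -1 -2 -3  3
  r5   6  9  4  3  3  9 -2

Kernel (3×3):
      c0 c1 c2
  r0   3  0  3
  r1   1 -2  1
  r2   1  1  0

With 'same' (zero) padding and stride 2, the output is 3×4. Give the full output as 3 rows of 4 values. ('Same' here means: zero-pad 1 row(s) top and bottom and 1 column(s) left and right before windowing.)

-5 3 -5 12
-4 -16 17 -21
24 55 21 -8

Output[0,0]: The receptive field on the zero-padded input at this output position is [0 0 0 / 0 -1 -3 / 0 -4 -3]. Elementwise product with the kernel and sum: 0·3 + 0·3 + 0·1 + -1·-2 + -3·1 + 0·1 + -4·1.
Output[0,1]: The receptive field on the zero-padded input at this output position is [0 0 0 / -3 -4 -1 / -3 2 1]. Elementwise product with the kernel and sum: 0·3 + 0·3 + -3·1 + -4·-2 + -1·1 + -3·1 + 2·1.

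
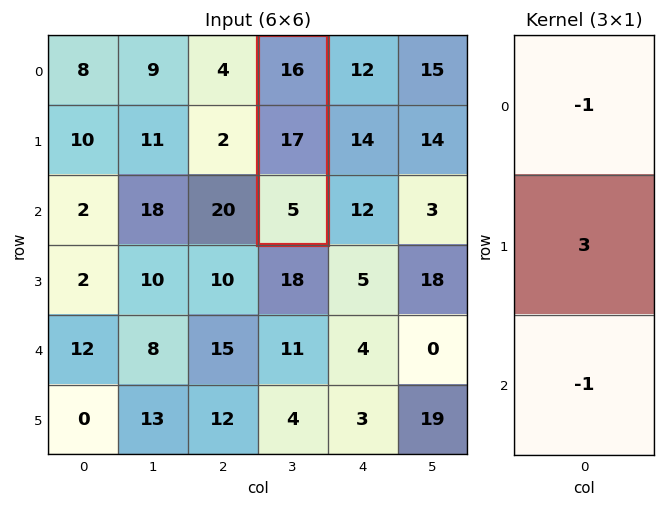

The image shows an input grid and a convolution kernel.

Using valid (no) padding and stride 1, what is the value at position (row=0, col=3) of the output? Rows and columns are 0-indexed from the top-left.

30

The receptive field on the input at this output position is [16 / 17 / 5]. Elementwise product with the kernel and sum: 16·-1 + 17·3 + 5·-1.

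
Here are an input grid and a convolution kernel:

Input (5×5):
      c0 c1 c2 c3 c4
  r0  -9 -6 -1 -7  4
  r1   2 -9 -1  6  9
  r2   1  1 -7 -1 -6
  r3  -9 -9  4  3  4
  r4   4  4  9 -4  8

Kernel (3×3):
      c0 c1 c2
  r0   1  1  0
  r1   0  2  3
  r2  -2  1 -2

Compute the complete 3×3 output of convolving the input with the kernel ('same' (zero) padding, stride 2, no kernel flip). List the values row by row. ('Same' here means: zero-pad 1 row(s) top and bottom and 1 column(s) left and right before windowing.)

Output[0,0]: The receptive field on the zero-padded input at this output position is [0 0 0 / 0 -9 -6 / 0 2 -9]. Elementwise product with the kernel and sum: 0·1 + 0·1 + -9·2 + -6·3 + 0·-2 + 2·1 + -9·-2.

-16 -18 5
16 -11 1
11 1 23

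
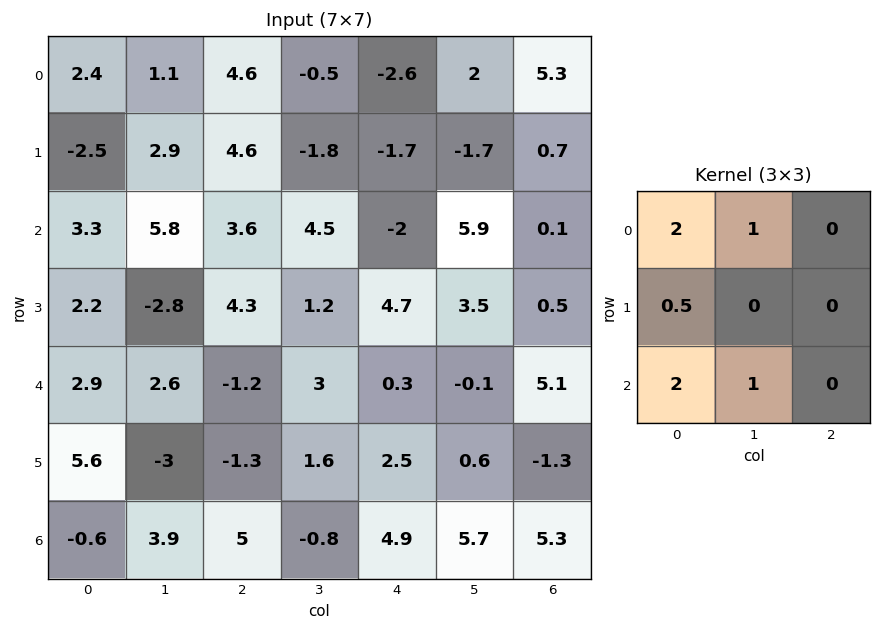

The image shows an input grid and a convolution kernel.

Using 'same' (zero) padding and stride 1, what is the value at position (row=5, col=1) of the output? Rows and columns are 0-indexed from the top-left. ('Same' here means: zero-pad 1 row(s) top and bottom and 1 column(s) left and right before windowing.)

13.9

The receptive field on the zero-padded input at this output position is [2.9 2.6 -1.2 / 5.6 -3 -1.3 / -0.6 3.9 5]. Elementwise product with the kernel and sum: 2.9·2 + 2.6·1 + 5.6·0.5 + -0.6·2 + 3.9·1.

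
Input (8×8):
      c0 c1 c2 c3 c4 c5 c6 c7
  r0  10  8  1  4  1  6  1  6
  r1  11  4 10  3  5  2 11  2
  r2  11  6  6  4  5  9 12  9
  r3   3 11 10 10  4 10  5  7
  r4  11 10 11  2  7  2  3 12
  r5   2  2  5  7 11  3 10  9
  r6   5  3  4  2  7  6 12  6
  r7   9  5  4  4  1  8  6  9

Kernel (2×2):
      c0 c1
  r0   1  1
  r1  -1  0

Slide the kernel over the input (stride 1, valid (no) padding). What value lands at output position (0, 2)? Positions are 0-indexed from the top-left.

The receptive field on the input at this output position is [1 4 / 10 3]. Elementwise product with the kernel and sum: 1·1 + 4·1 + 10·-1.

-5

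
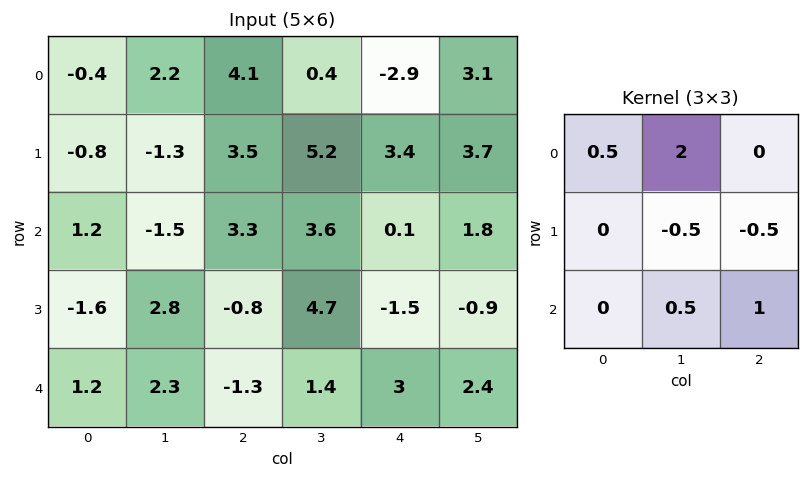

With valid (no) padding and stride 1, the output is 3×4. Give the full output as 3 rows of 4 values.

Output[0,0]: The receptive field on the input at this output position is [-0.4 2.2 4.1 / -0.8 -1.3 3.5 / 1.2 -1.5 3.3]. Elementwise product with the kernel and sum: -0.4·0.5 + 2.2·2 + -1.3·-0.5 + 3.5·-0.5 + -1.5·0.5 + 3.3·1.
Output[0,1]: The receptive field on the input at this output position is [2.2 4.1 0.4 / -1.3 3.5 5.2 / -1.5 3.3 3.6]. Elementwise product with the kernel and sum: 2.2·0.5 + 4.1·2 + 3.5·-0.5 + 5.2·-0.5 + 3.3·0.5 + 3.6·1.

5.65 10.2 0.45 -7.3
-3.3 7.2 11.15 6.8
-3.55 4.65 10.95 7.1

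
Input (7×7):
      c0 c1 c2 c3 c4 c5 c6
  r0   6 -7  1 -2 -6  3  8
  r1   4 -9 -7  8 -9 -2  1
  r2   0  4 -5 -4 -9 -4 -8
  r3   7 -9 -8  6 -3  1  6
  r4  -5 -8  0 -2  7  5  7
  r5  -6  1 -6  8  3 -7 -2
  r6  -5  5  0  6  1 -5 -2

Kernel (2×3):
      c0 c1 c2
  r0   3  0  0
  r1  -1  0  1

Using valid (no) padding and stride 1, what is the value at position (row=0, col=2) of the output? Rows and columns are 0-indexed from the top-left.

1

The receptive field on the input at this output position is [1 -2 -6 / -7 8 -9]. Elementwise product with the kernel and sum: 1·3 + -7·-1 + -9·1.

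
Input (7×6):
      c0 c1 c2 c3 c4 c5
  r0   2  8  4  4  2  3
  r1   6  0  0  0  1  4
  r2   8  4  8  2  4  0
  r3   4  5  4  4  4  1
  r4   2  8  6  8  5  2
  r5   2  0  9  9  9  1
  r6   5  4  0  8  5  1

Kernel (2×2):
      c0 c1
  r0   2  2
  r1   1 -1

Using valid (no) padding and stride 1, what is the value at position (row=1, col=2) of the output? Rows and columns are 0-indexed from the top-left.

The receptive field on the input at this output position is [0 0 / 8 2]. Elementwise product with the kernel and sum: 0·2 + 0·2 + 8·1 + 2·-1.

6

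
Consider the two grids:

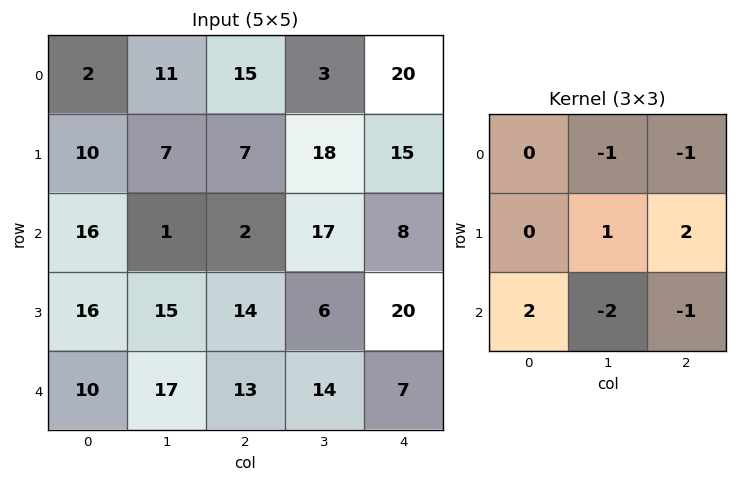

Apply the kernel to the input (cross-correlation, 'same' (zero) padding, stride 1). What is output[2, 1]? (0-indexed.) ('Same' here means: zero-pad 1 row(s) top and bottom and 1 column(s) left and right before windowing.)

-21

The receptive field on the zero-padded input at this output position is [10 7 7 / 16 1 2 / 16 15 14]. Elementwise product with the kernel and sum: 7·-1 + 7·-1 + 1·1 + 2·2 + 16·2 + 15·-2 + 14·-1.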